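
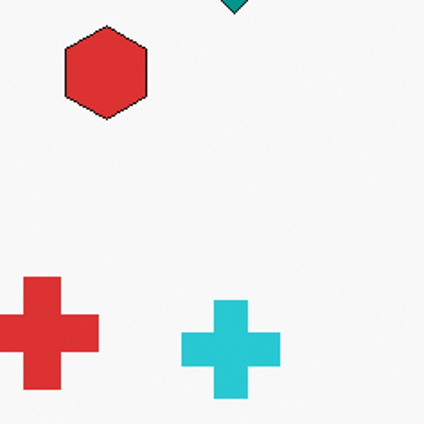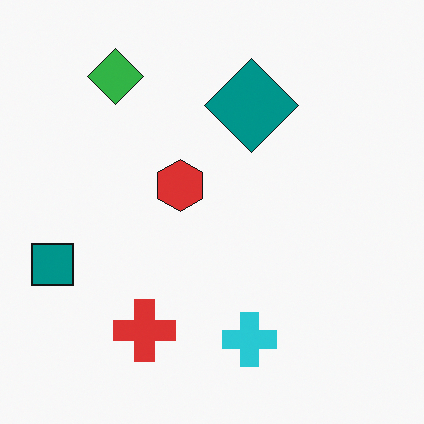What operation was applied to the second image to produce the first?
The transformation is: cropped tightly and scaled back up.

The visible shapes are larger and the field of view is narrower; shapes near the original edges may be partly or wholly outside the frame — a crop-and-rescale.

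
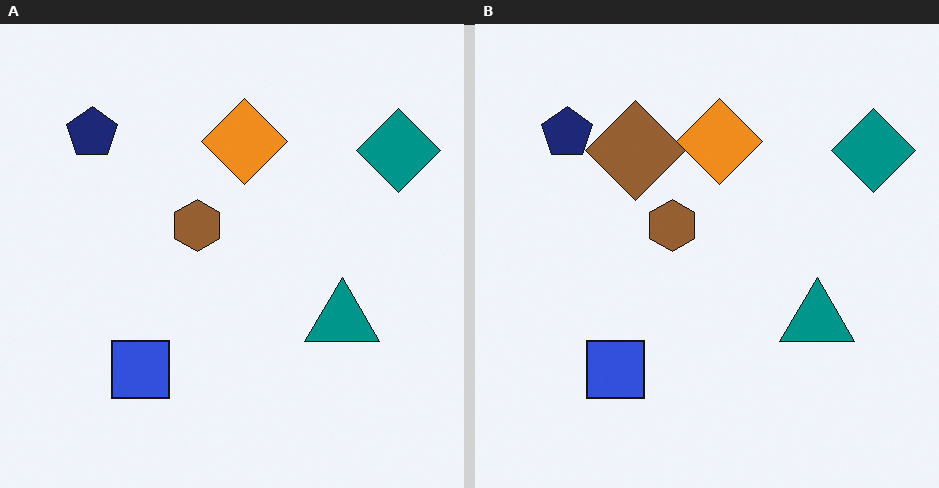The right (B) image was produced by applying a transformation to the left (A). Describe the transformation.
Overlaid with an additional brown diamond.

A brown diamond appears in the right (B) image that is absent from the left (A).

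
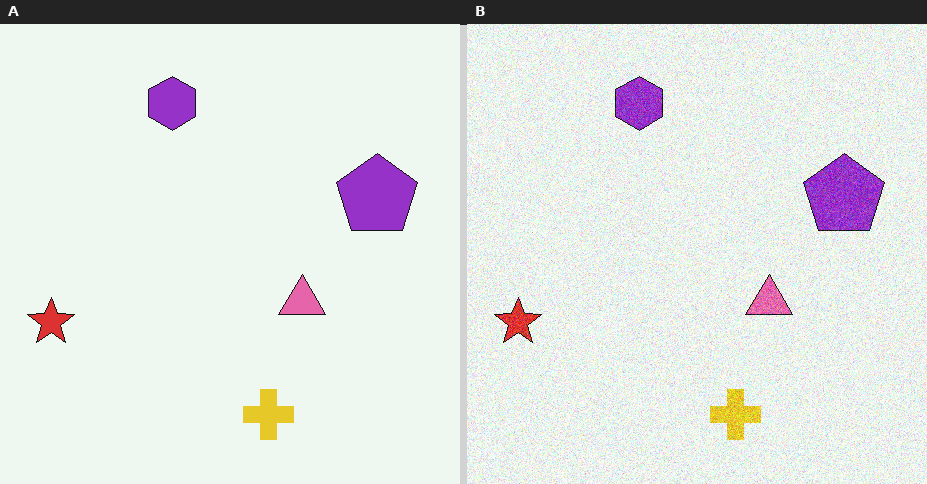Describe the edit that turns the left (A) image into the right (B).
Degraded with visible gaussian noise.

Random speckle covers the whole image, including the flat background.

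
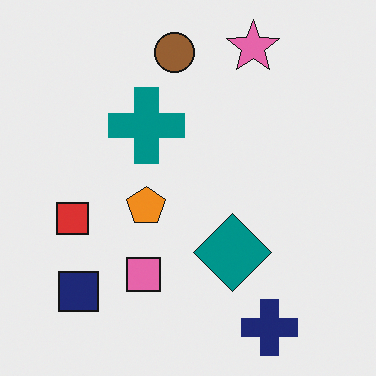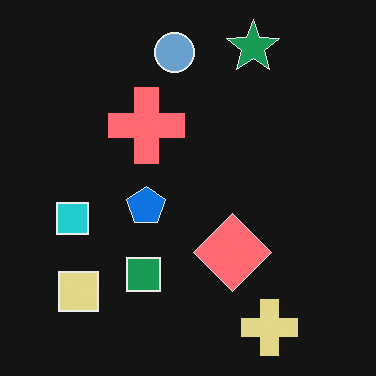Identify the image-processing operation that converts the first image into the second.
The second image is the first color-inverted (negative).

The light background has become dark and every shape's color is its complement — a photographic negative.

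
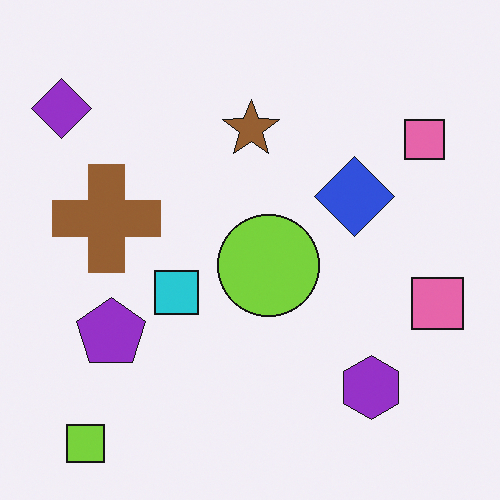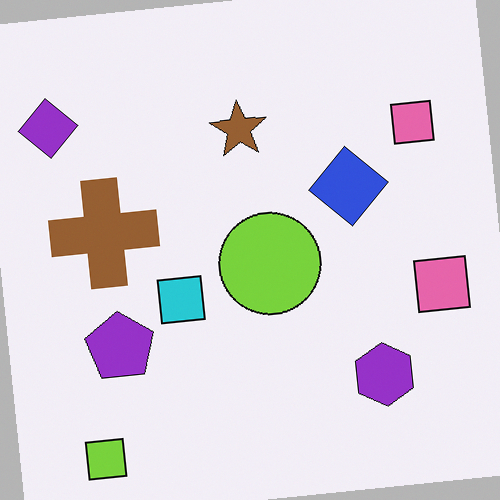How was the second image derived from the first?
The image was rotated counter-clockwise by a slight angle.

Every shape is tilted by the same angle and the image corners show triangular fill wedges — a whole-image rotation by a non-right angle.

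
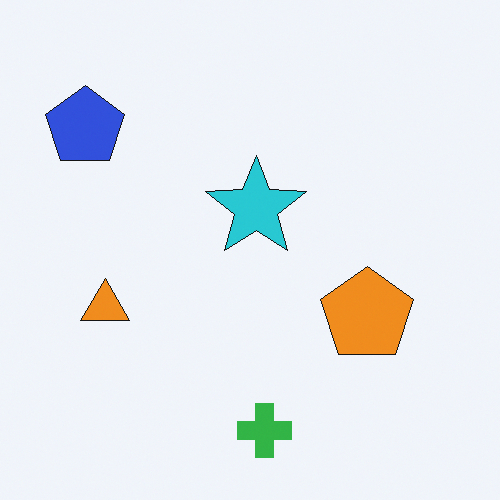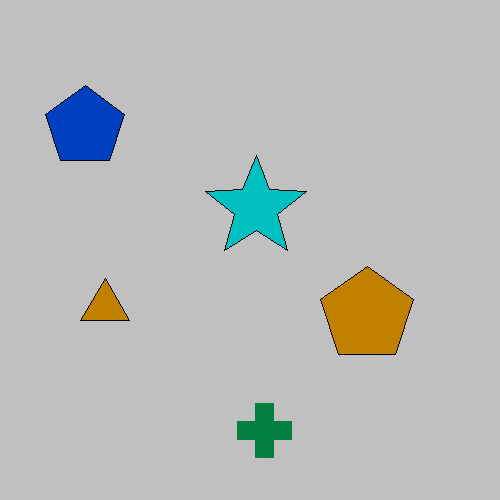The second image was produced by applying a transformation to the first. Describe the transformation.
The image was heavily posterized to just a handful of flat colors.

Each flat color has snapped to a coarser quantized level — most visibly, the near-white background has dropped to a flat grey.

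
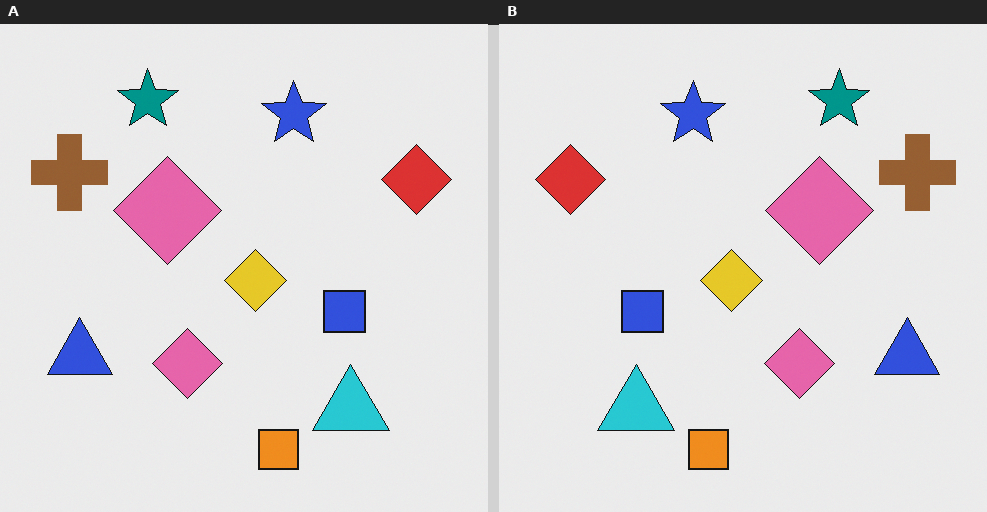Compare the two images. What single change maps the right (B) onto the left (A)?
It was flipped horizontally (left ↔ right).

The brown cross is in the top-right of the right (B) image and the top-left of the left (A) — shapes on opposite sides of the vertical midline have swapped in a mirror flip.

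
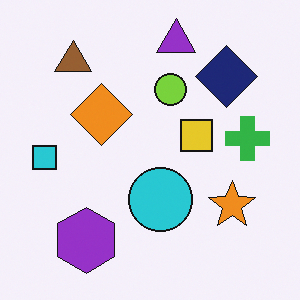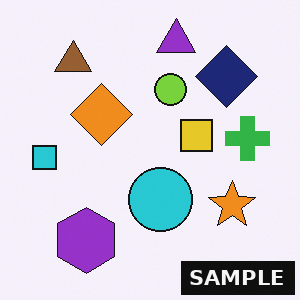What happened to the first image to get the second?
This is the original image watermarked with the text "SAMPLE" in the lower-right corner.

A dark label reading "SAMPLE" appears in the lower-right corner.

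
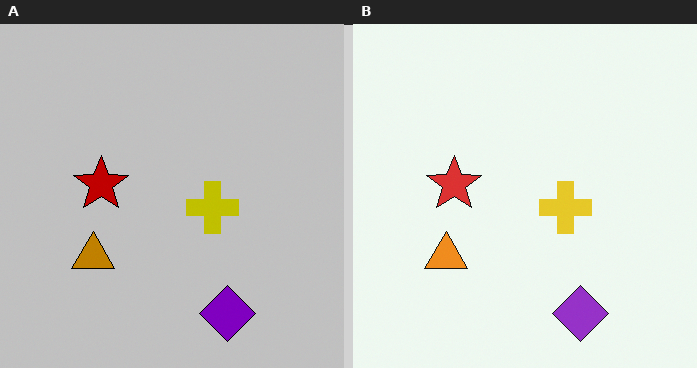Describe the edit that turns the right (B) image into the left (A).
The image was heavily posterized to just a handful of flat colors.

Each flat color has snapped to a coarser quantized level — most visibly, the near-white background has dropped to a flat grey.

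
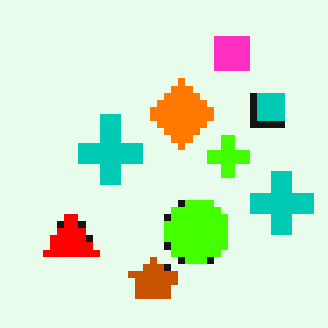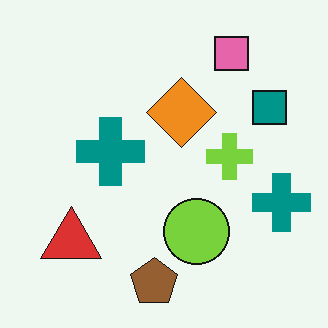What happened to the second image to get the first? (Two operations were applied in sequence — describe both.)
The first image is the second made much more vivid (saturation change), then moderately pixelated.

All colors are more vivid — a global saturation change. Shapes are reduced to large square blocks; fine edges and outlines are lost — a downscale-then-upscale (mosaic) effect.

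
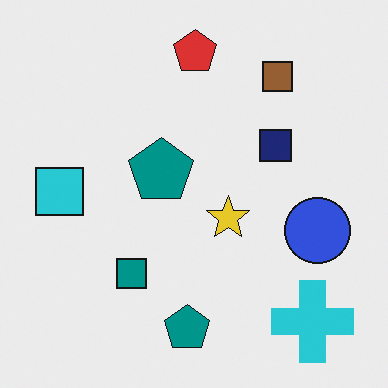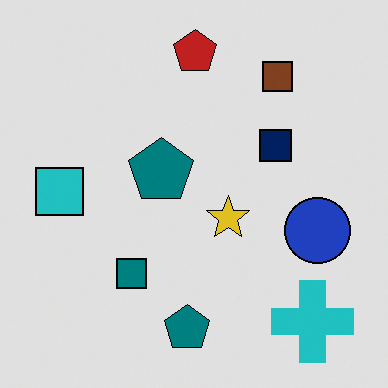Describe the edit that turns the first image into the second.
It was moderately posterized.

Each flat color has snapped to a coarser quantized level — most visibly, the near-white background has dropped to a flat grey.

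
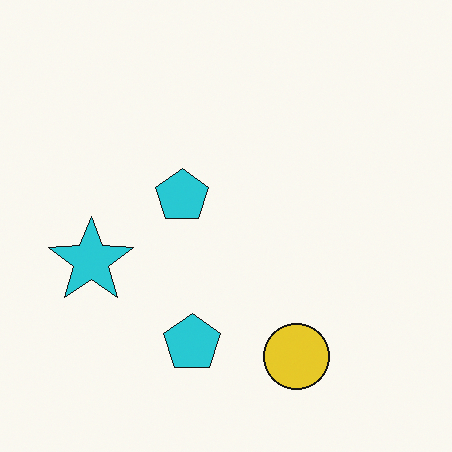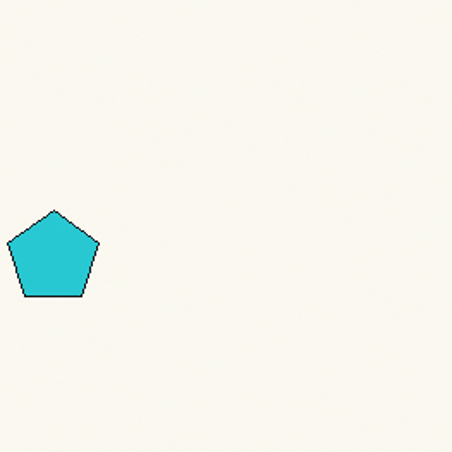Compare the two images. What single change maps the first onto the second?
The transformation is: cropped to a noticeably smaller region and rescaled.

The visible shapes are larger and the field of view is narrower; shapes near the original edges may be partly or wholly outside the frame — a crop-and-rescale.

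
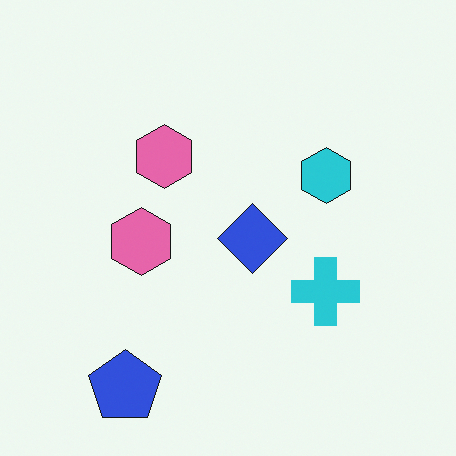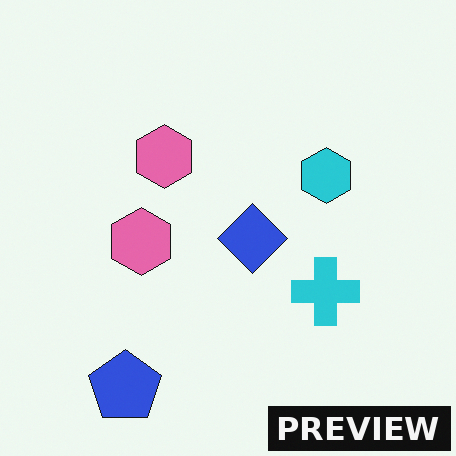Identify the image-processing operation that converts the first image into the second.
It was watermarked with the text "PREVIEW" in the lower-right corner.

A dark label reading "PREVIEW" appears in the lower-right corner.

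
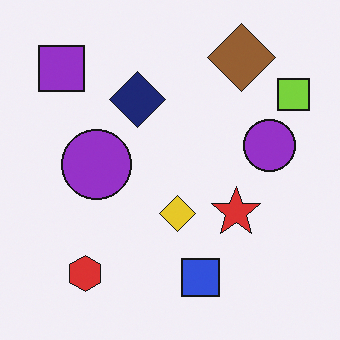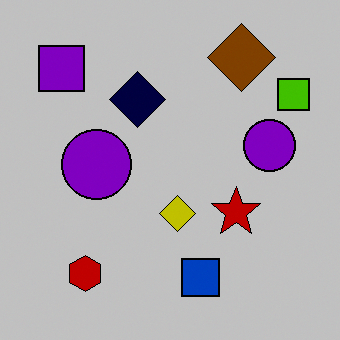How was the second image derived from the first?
The image was aggressively posterized.

Each flat color has snapped to a coarser quantized level — most visibly, the near-white background has dropped to a flat grey.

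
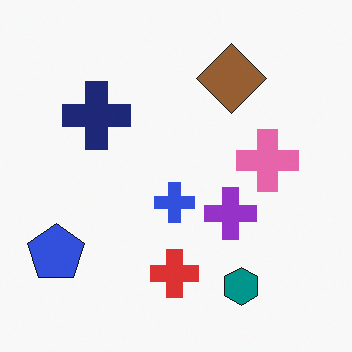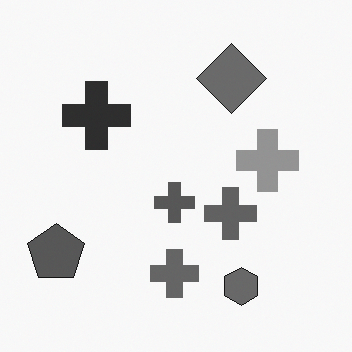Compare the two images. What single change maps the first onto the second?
The transformation is: converted to grayscale.

All color is removed — every shape is now a shade of grey.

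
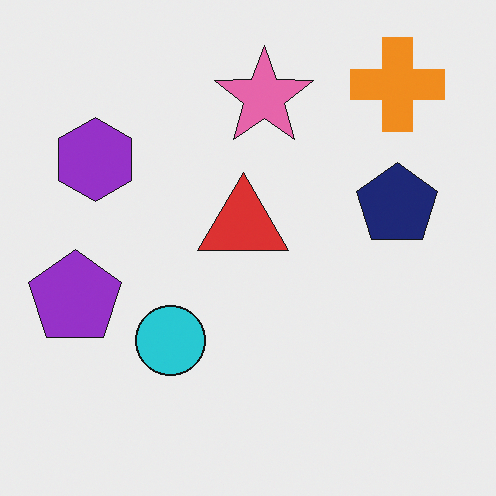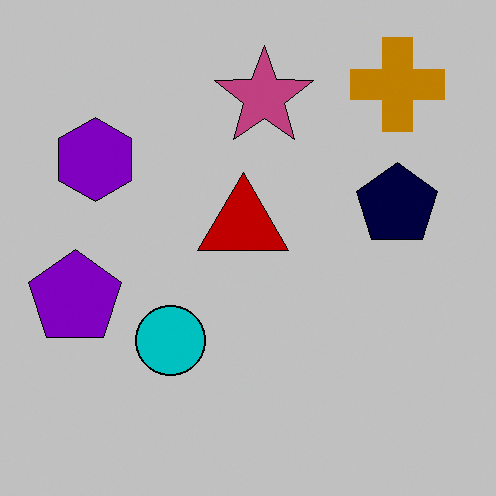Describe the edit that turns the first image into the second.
This is the original image aggressively posterized.

Each flat color has snapped to a coarser quantized level — most visibly, the near-white background has dropped to a flat grey.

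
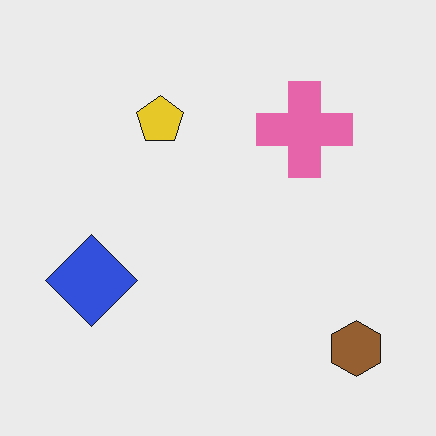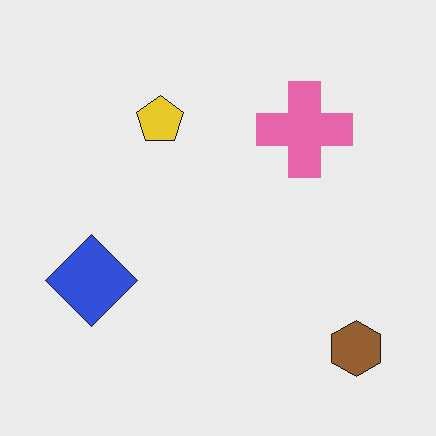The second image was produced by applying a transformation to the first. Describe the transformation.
It was given moderate JPEG compression.

Blocky 8×8 compression artifacts appear around shape edges and the flat background shows ringing — characteristic JPEG degradation.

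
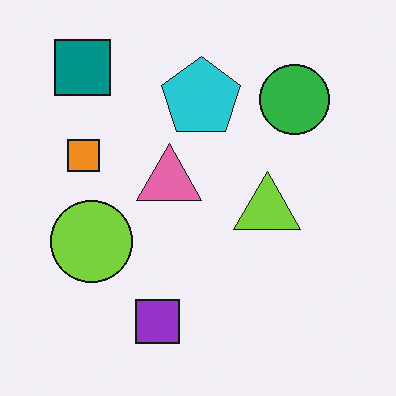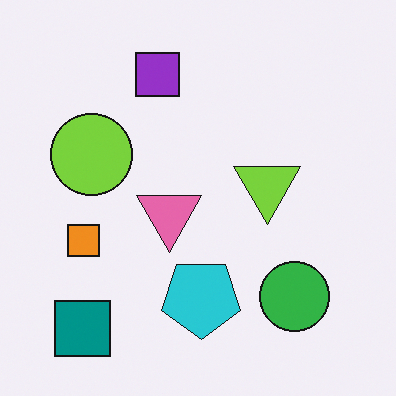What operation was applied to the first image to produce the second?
The transformation is: flipped vertically (top ↔ bottom).

The teal square is in the top-left of the first image and the bottom-left of the second — shapes on opposite sides of the horizontal midline have swapped in a mirror flip.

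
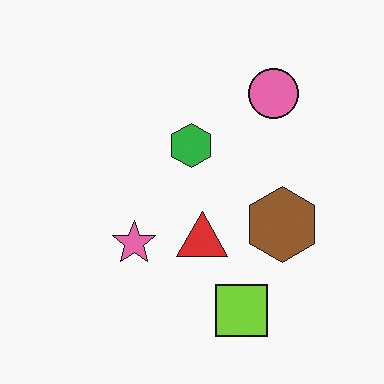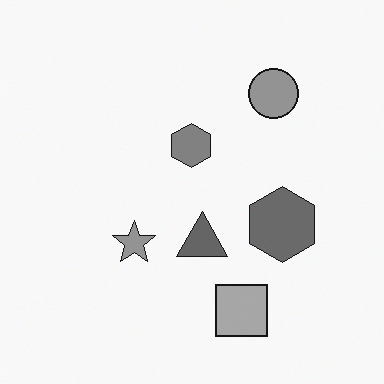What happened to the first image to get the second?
Converted to grayscale.

All color is removed — every shape is now a shade of grey.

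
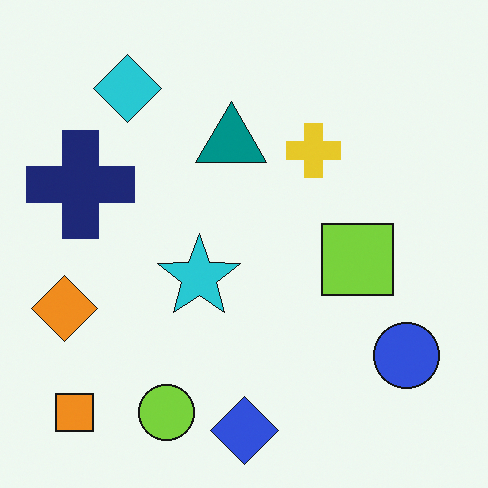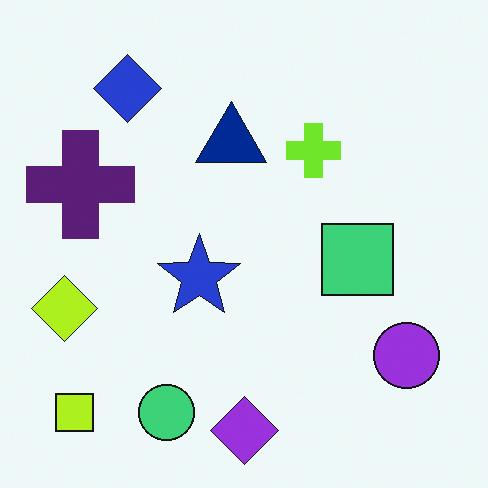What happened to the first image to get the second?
The second image is the first hue-shifted slightly.

Every shape's color has rotated by the same amount around the hue wheel — a uniform hue shift.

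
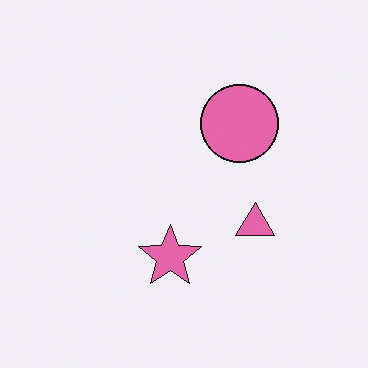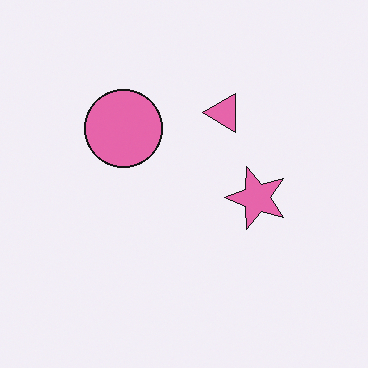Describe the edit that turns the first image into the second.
This is the original image rotated 90° counter-clockwise.

The pink circle sits in the center of the first image and the center of the second — consistent with a whole-image 90° counter-clockwise rotation.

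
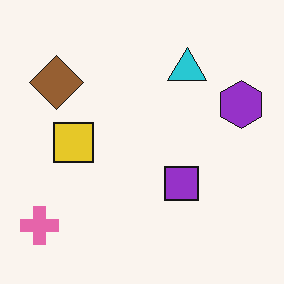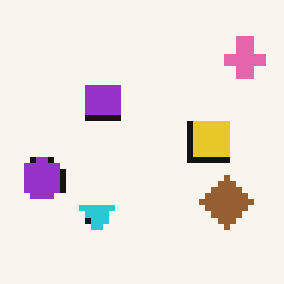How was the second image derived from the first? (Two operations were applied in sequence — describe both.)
It was rotated 180°, then pixelated into visible square blocks.

The pink cross sits in the bottom-left of the first image and the top-right of the second — consistent with a whole-image 180° rotation. Shapes are reduced to large square blocks; fine edges and outlines are lost — a downscale-then-upscale (mosaic) effect.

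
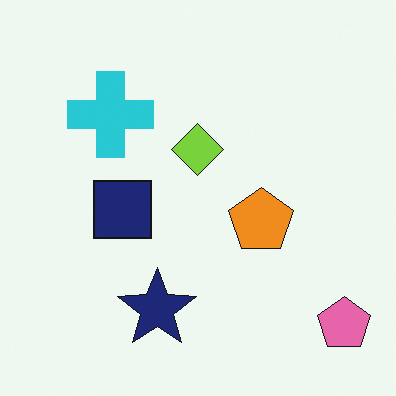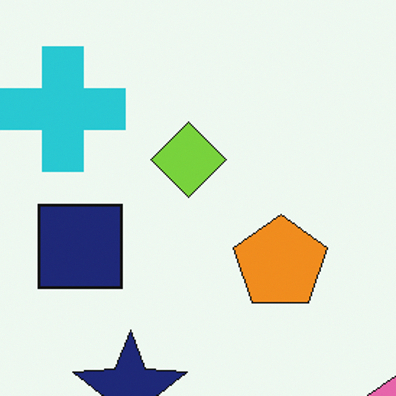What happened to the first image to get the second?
The image was cropped slightly and scaled back up.

The visible shapes are larger and the field of view is narrower; shapes near the original edges may be partly or wholly outside the frame — a crop-and-rescale.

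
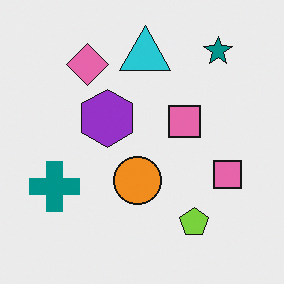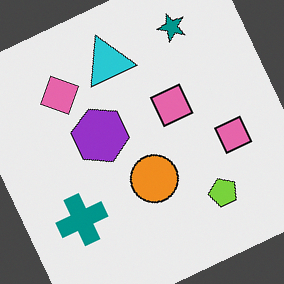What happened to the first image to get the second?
This is the original image rotated counter-clockwise by a moderate amount.

Every shape is tilted by the same angle and the image corners show triangular fill wedges — a whole-image rotation by a non-right angle.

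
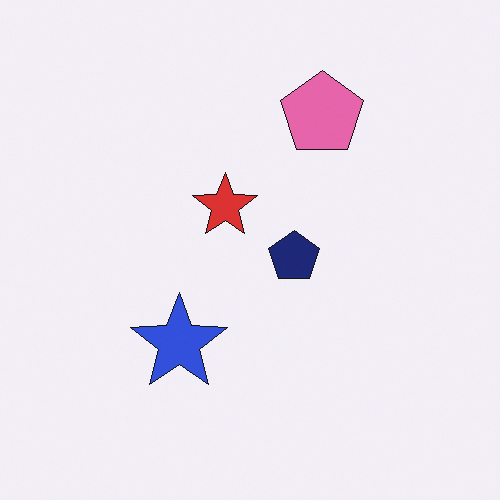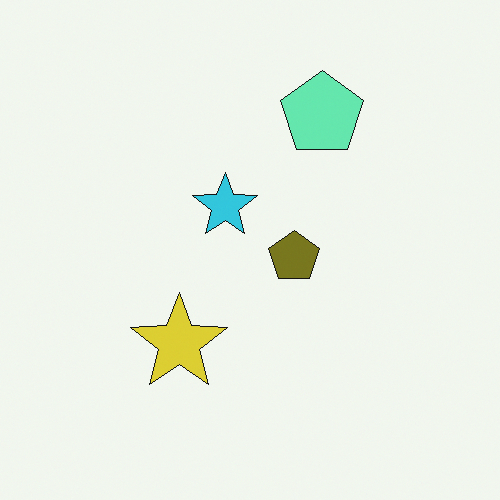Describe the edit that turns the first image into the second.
Hue-shifted through roughly half the color wheel.

Every shape's color has rotated by the same amount around the hue wheel — a uniform hue shift.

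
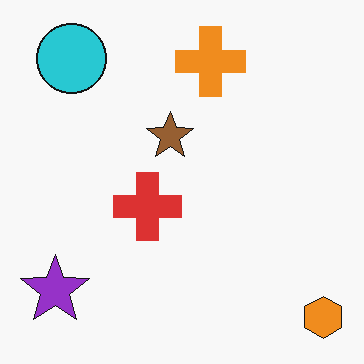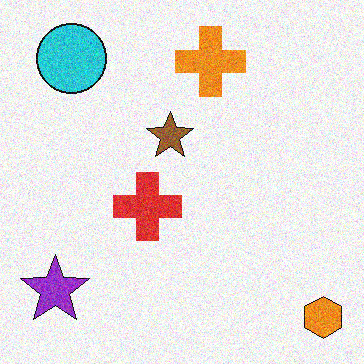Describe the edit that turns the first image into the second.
The transformation is: degraded with visible gaussian noise.

Random speckle covers the whole image, including the flat background.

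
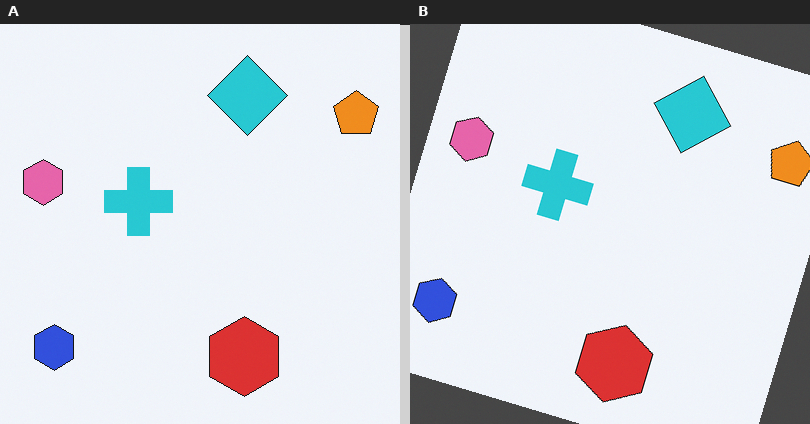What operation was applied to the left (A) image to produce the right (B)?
Rotated clockwise by a moderate amount.

Every shape is tilted by the same angle and the image corners show triangular fill wedges — a whole-image rotation by a non-right angle.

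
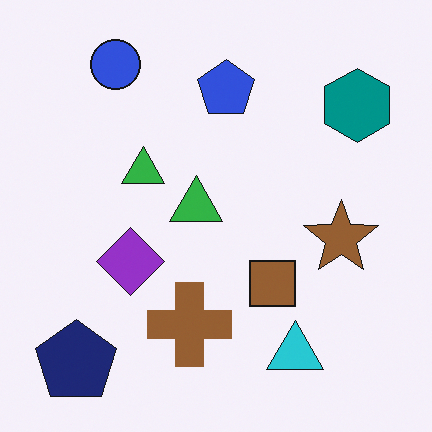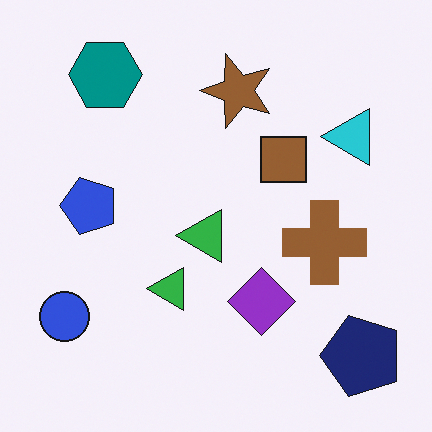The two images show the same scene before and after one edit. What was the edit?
Rotated 90° counter-clockwise.

The navy pentagon sits in the bottom-left of the first image and the bottom-right of the second — consistent with a whole-image 90° counter-clockwise rotation.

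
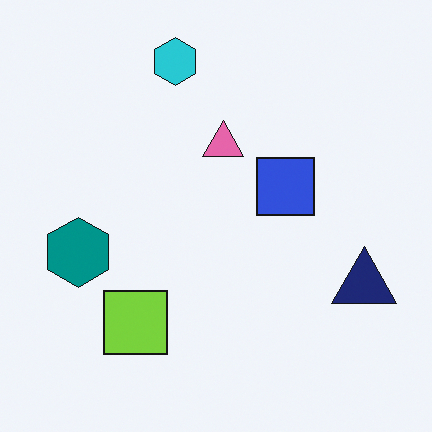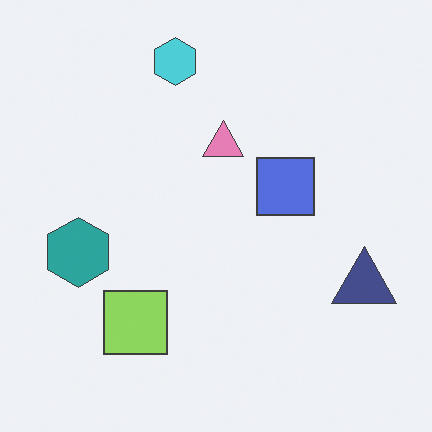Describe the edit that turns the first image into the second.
Given slightly reduced contrast.

Tones are pushed toward mid-grey across the whole image — a global contrast change.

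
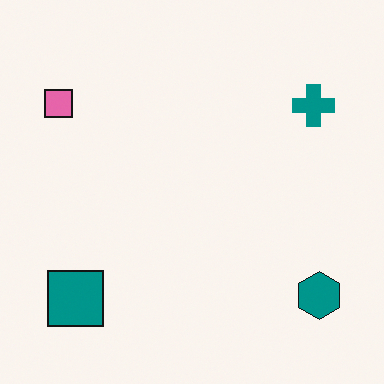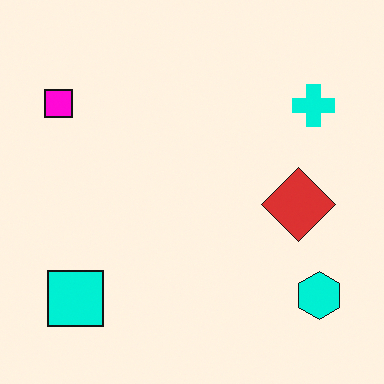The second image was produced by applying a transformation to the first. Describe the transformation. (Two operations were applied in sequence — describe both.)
Made much more vivid (saturation change), then overlaid with an additional red diamond.

All colors are more vivid — a global saturation change. A red diamond appears in the second image that is absent from the first.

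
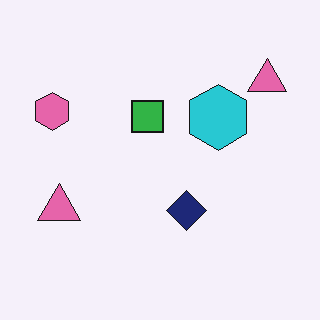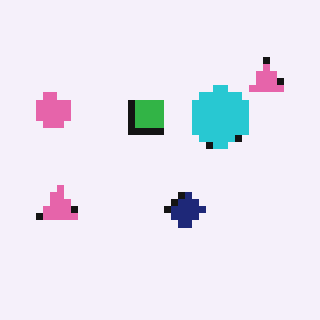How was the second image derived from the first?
Pixelated into visible square blocks.

Shapes are reduced to large square blocks; fine edges and outlines are lost — a downscale-then-upscale (mosaic) effect.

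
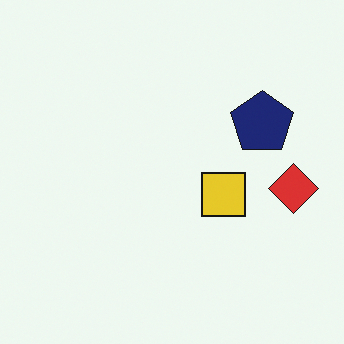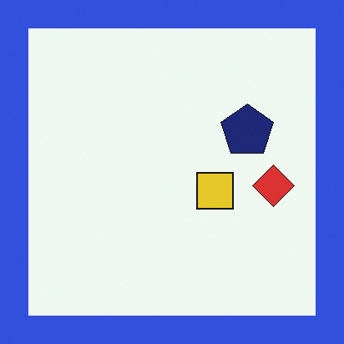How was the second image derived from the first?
The image was framed with a blue border.

A solid blue frame runs around the edge of the second image, with the content slightly shrunk inside it.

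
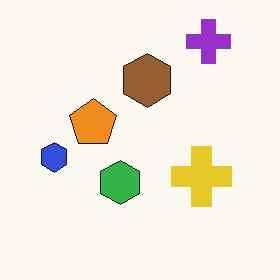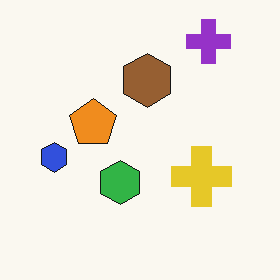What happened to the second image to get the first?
JPEG-compressed with visible artifacts.

Blocky 8×8 compression artifacts appear around shape edges and the flat background shows ringing — characteristic JPEG degradation.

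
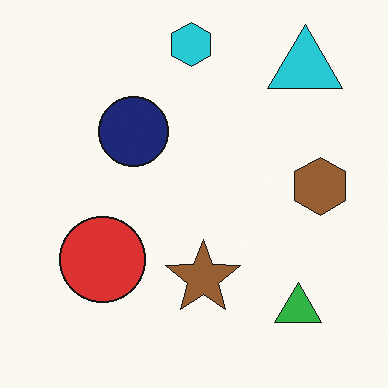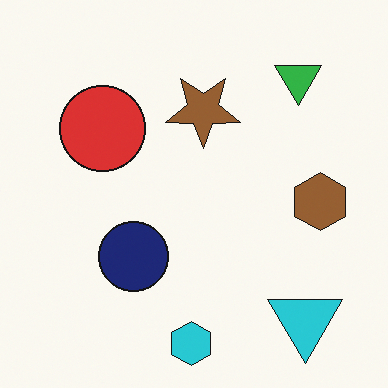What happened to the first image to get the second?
The second image is the first flipped vertically (top ↔ bottom).

The cyan hexagon is in the top of the first image and the bottom of the second — shapes on opposite sides of the horizontal midline have swapped in a mirror flip.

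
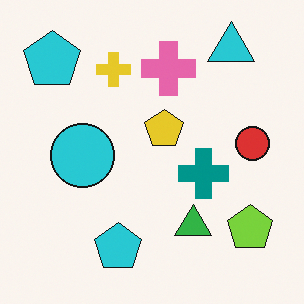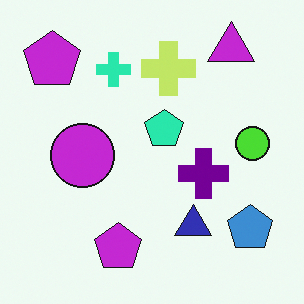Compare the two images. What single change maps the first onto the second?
This is the original image hue-shifted noticeably.

Every shape's color has rotated by the same amount around the hue wheel — a uniform hue shift.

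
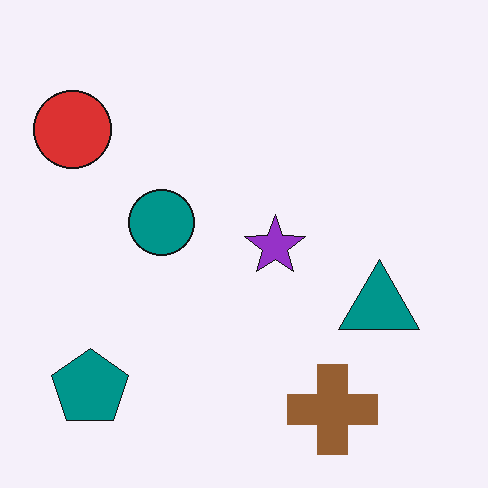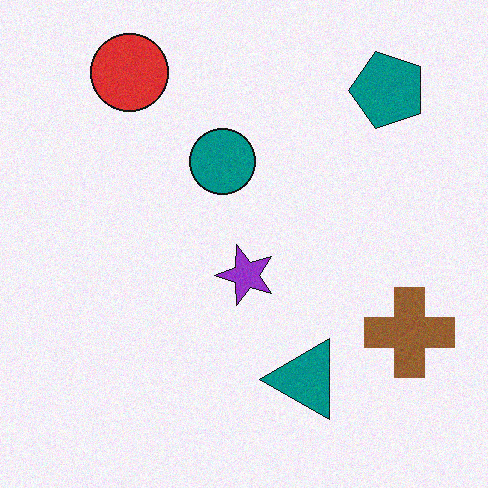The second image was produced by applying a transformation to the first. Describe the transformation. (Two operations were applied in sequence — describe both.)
Degraded with light additive noise, then transposed (reflected across the top-left ↔ bottom-right diagonal).

Random speckle covers the whole image, including the flat background. Shapes have swapped their row and column positions — what was in the top-right is now in the bottom-left — a diagonal reflection.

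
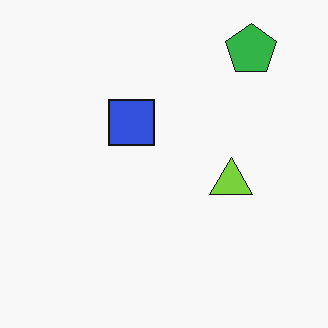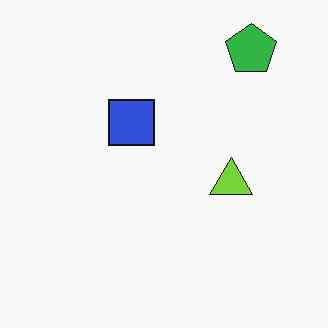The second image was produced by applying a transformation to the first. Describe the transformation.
It was given moderate JPEG compression.

Blocky 8×8 compression artifacts appear around shape edges and the flat background shows ringing — characteristic JPEG degradation.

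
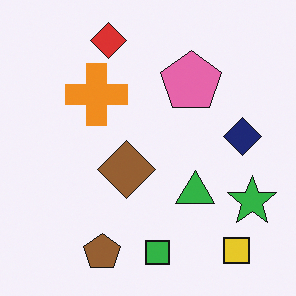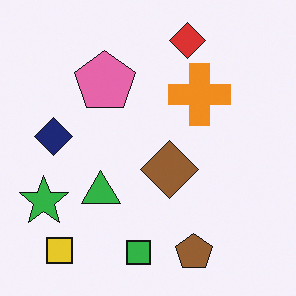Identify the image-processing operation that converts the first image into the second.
It was flipped horizontally (left ↔ right).

The green star is in the bottom-right of the first image and the bottom-left of the second — shapes on opposite sides of the vertical midline have swapped in a mirror flip.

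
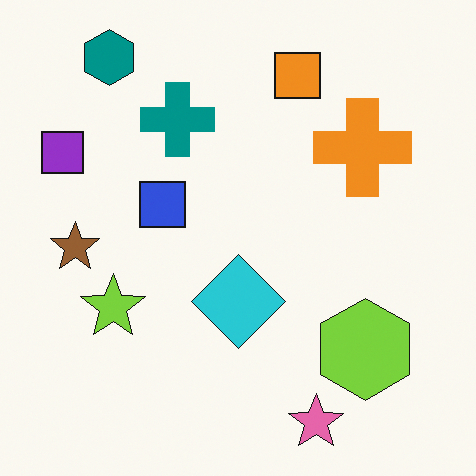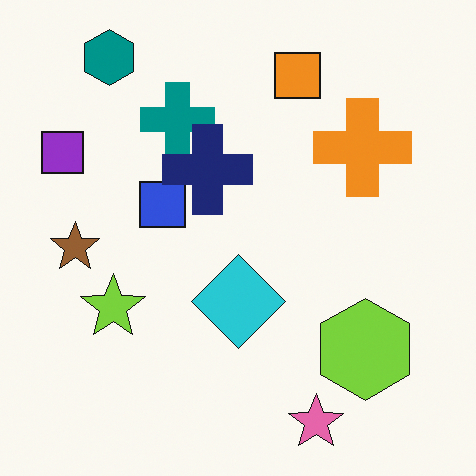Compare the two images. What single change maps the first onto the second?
It was overlaid with an additional navy cross.

A navy cross appears in the second image that is absent from the first.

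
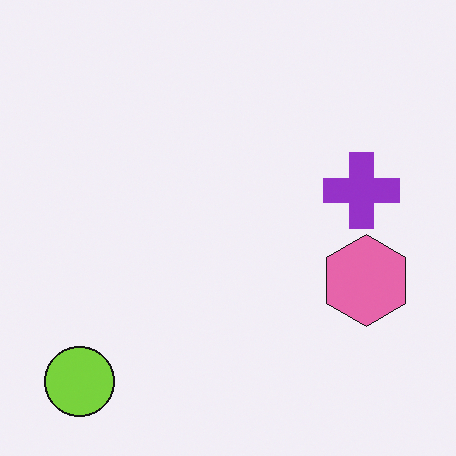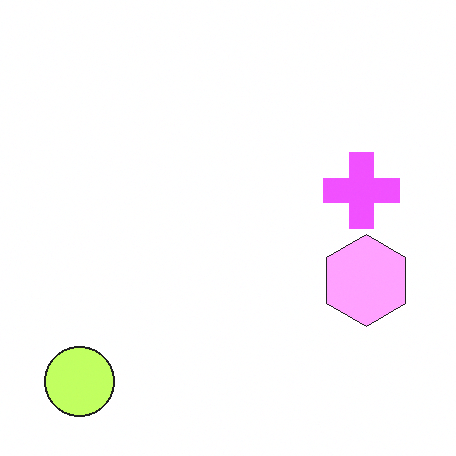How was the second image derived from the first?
This is the original image noticeably brightened.

Every pixel — background and shapes alike — is uniformly brightened.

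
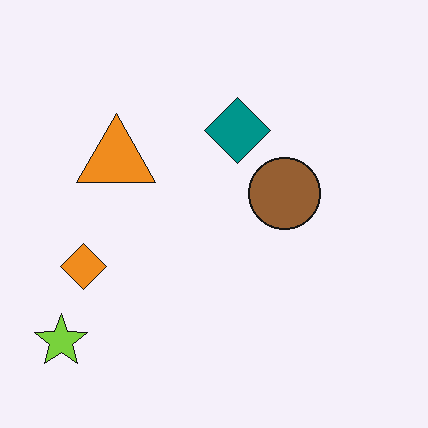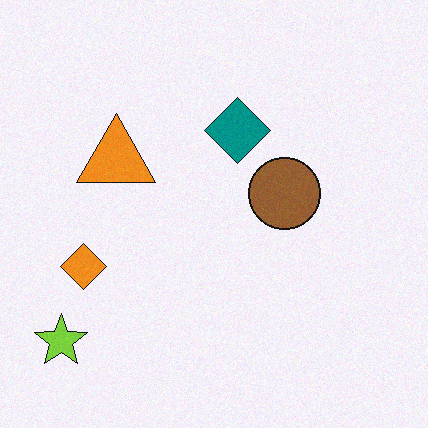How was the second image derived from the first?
The second image is the first degraded with light additive noise.

Random speckle covers the whole image, including the flat background.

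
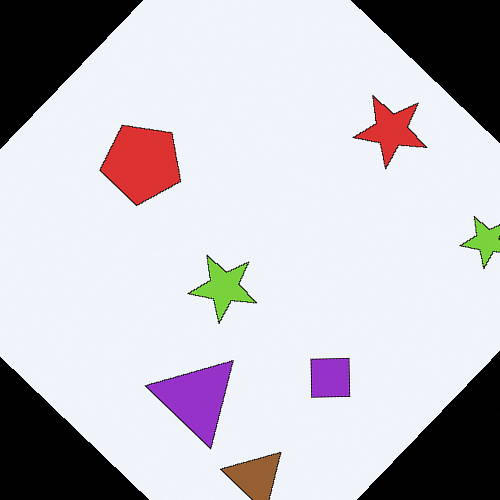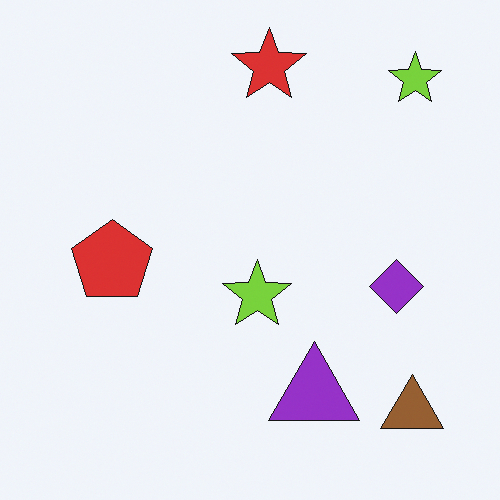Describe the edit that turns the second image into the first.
The transformation is: rotated clockwise by a large amount — several tens of degrees.

Every shape is tilted by the same angle and the image corners show triangular fill wedges — a whole-image rotation by a non-right angle.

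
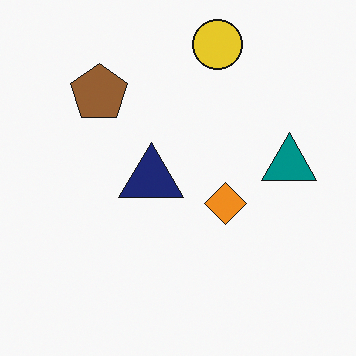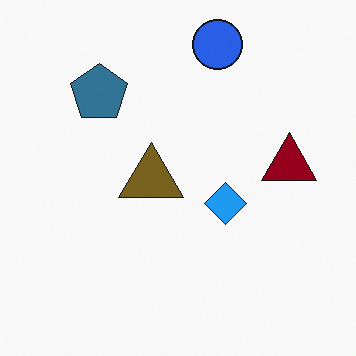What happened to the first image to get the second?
Hue-shifted through roughly half the color wheel.

Every shape's color has rotated by the same amount around the hue wheel — a uniform hue shift.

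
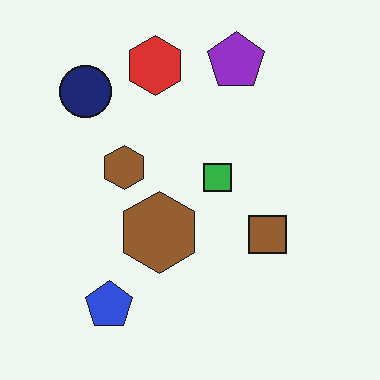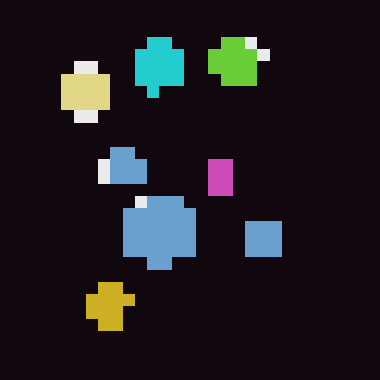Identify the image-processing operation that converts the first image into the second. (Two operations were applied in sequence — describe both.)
The transformation is: coarsely pixelated, then color-inverted (negative).

Shapes are reduced to large square blocks; fine edges and outlines are lost — a downscale-then-upscale (mosaic) effect. The light background has become dark and every shape's color is its complement — a photographic negative.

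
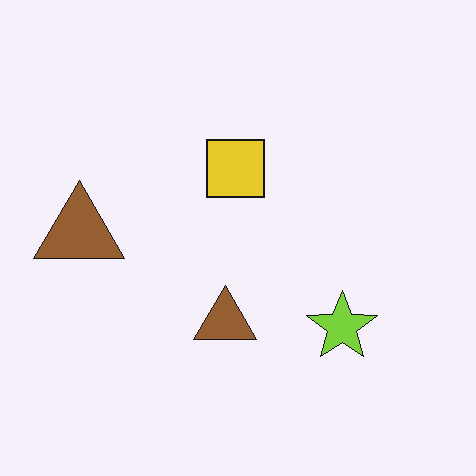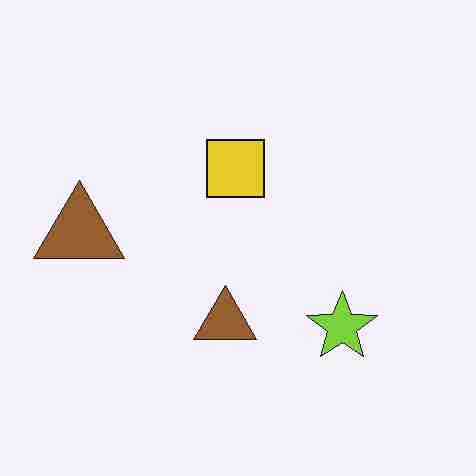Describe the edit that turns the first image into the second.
Heavily JPEG-compressed with obvious blocking artifacts.

Blocky 8×8 compression artifacts appear around shape edges and the flat background shows ringing — characteristic JPEG degradation.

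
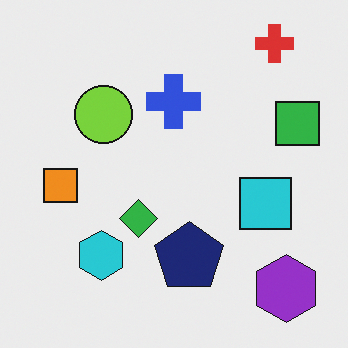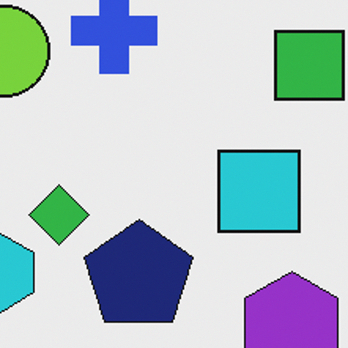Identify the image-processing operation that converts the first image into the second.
Cropped slightly and scaled back up.

The visible shapes are larger and the field of view is narrower; shapes near the original edges may be partly or wholly outside the frame — a crop-and-rescale.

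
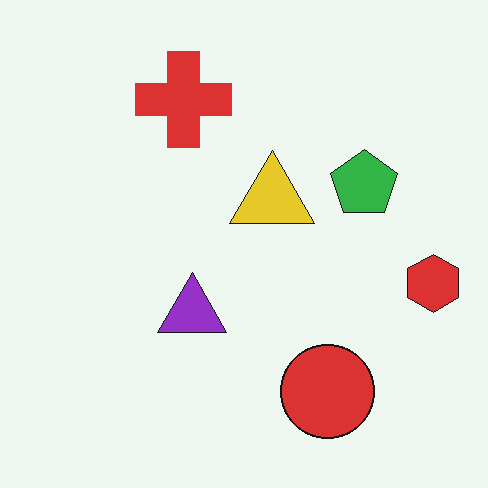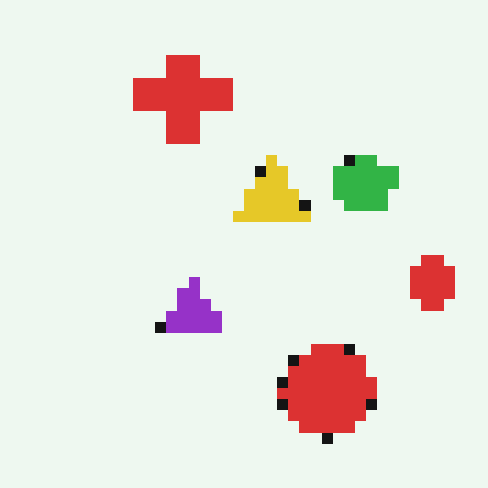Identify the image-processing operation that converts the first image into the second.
The image was coarsely pixelated.

Shapes are reduced to large square blocks; fine edges and outlines are lost — a downscale-then-upscale (mosaic) effect.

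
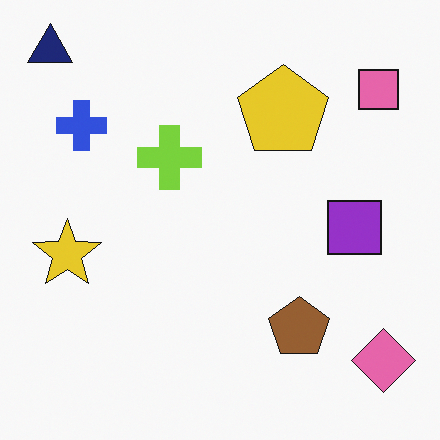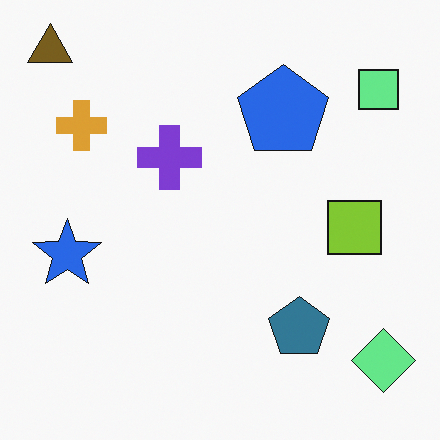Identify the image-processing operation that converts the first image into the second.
The second image is the first hue-shifted by a large amount.

Every shape's color has rotated by the same amount around the hue wheel — a uniform hue shift.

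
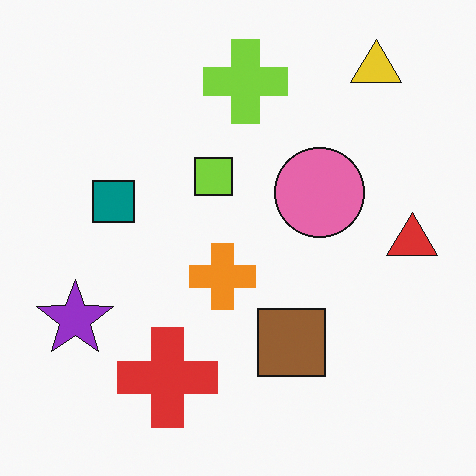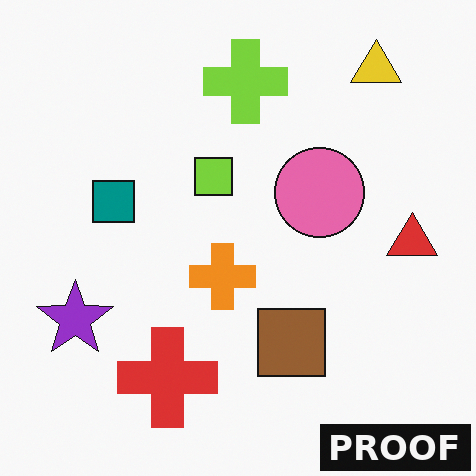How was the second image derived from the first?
The transformation is: watermarked with the text "PROOF" in the lower-right corner.

A dark label reading "PROOF" appears in the lower-right corner.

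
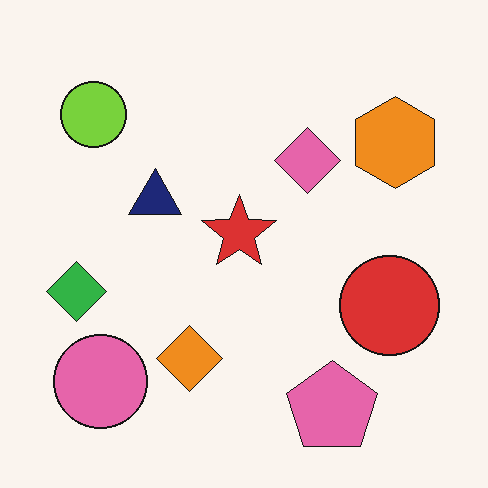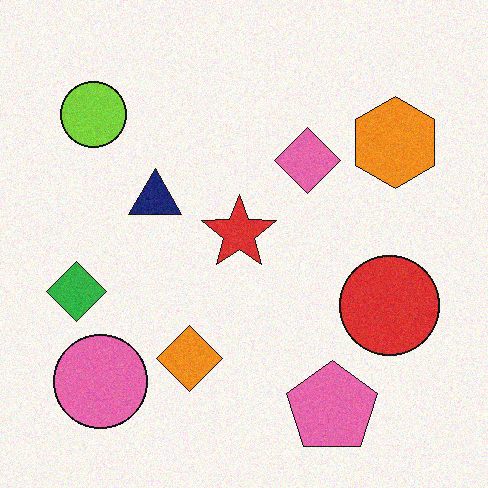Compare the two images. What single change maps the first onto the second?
The image was degraded with a light layer of grain.

Random speckle covers the whole image, including the flat background.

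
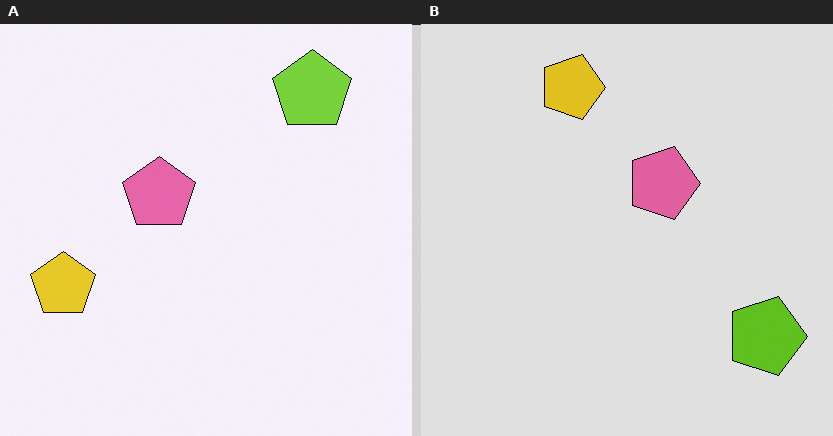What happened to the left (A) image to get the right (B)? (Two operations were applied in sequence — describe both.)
It was rotated 90° clockwise, then posterized to a reduced palette.

The lime pentagon sits in the top-right of the left (A) image and the bottom-right of the right (B) — consistent with a whole-image 90° clockwise rotation. Each flat color has snapped to a coarser quantized level — most visibly, the near-white background has dropped to a flat grey.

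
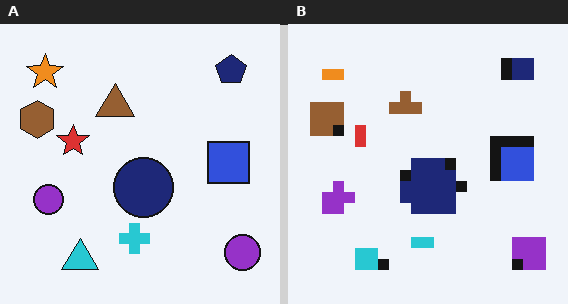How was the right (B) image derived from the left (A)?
The transformation is: heavily pixelated into large blocks.

Shapes are reduced to large square blocks; fine edges and outlines are lost — a downscale-then-upscale (mosaic) effect.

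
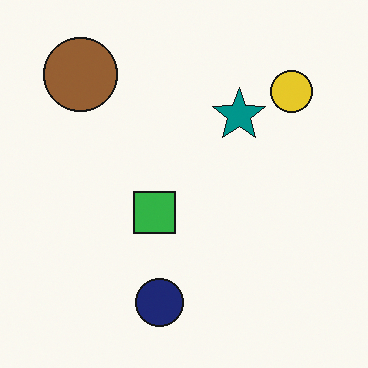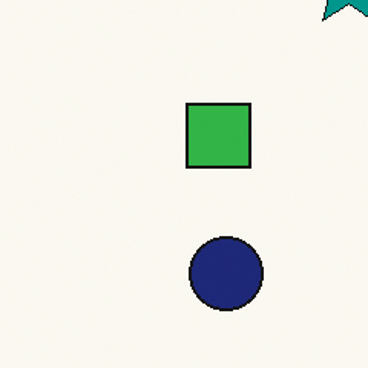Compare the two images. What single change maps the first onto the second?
The second image is the first cropped to a modestly smaller region and rescaled.

The visible shapes are larger and the field of view is narrower; shapes near the original edges may be partly or wholly outside the frame — a crop-and-rescale.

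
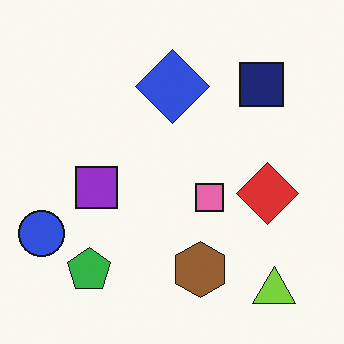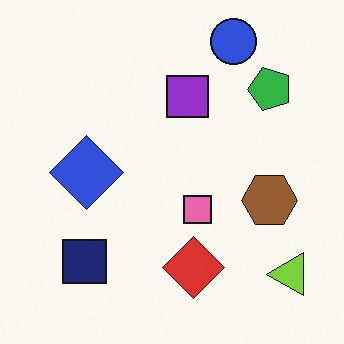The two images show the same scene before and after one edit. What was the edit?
This is the original image transposed (reflected across the top-left ↔ bottom-right diagonal).

Shapes have swapped their row and column positions — what was in the top-right is now in the bottom-left — a diagonal reflection.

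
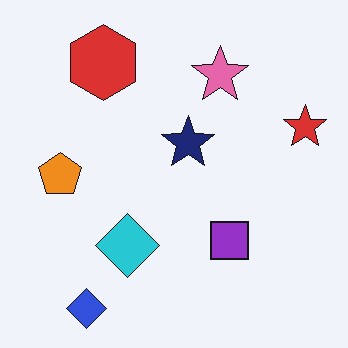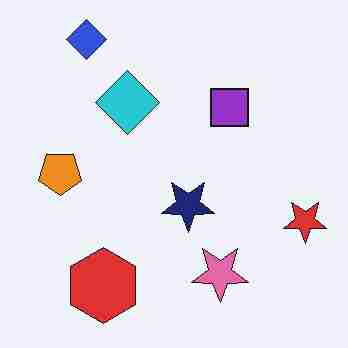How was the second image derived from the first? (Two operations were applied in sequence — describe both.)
Flipped vertically (top ↔ bottom), then heavily JPEG-compressed with obvious blocking artifacts.

The blue diamond is in the bottom-left of the first image and the top-left of the second — shapes on opposite sides of the horizontal midline have swapped in a mirror flip. Blocky 8×8 compression artifacts appear around shape edges and the flat background shows ringing — characteristic JPEG degradation.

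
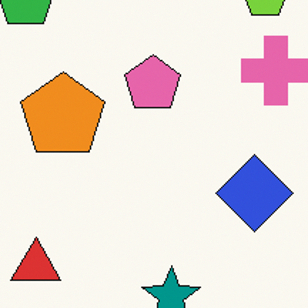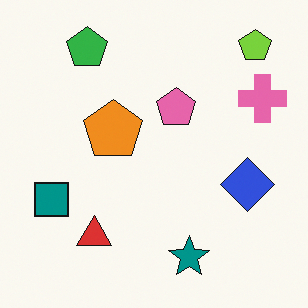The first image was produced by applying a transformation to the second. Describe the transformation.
The image was cropped to a modestly smaller region and rescaled.

The visible shapes are larger and the field of view is narrower; shapes near the original edges may be partly or wholly outside the frame — a crop-and-rescale.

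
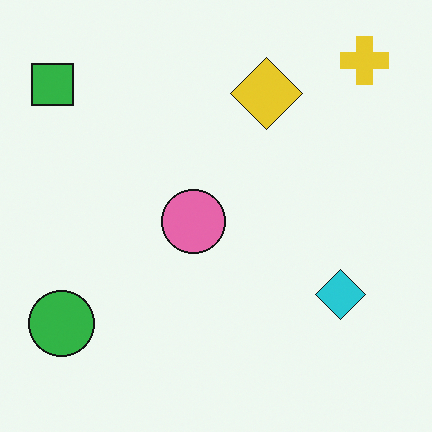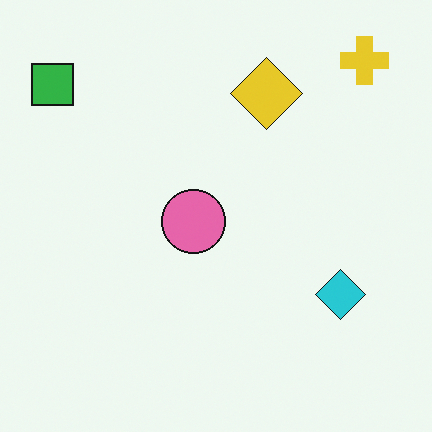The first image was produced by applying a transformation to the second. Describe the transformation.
The image was overlaid with an additional green circle.

A green circle appears in the first image that is absent from the second.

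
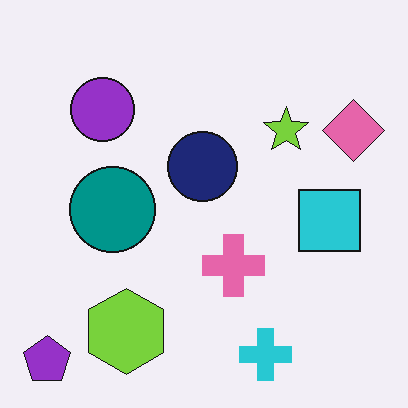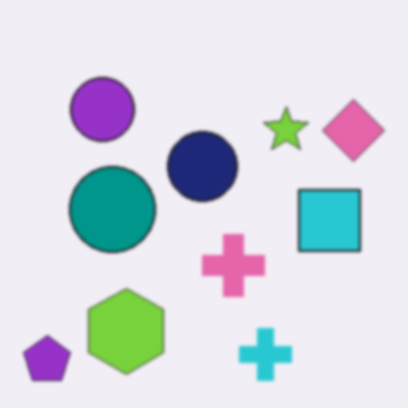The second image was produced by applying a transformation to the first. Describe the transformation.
This is the original image slightly softened.

Shape edges and outlines are uniformly softened across the whole image.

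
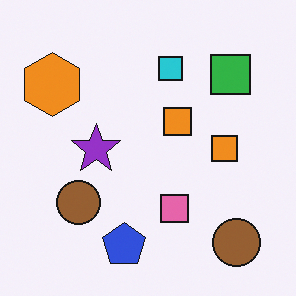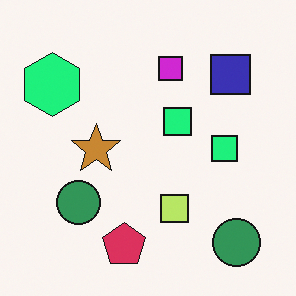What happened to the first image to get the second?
The transformation is: hue-shifted noticeably.

Every shape's color has rotated by the same amount around the hue wheel — a uniform hue shift.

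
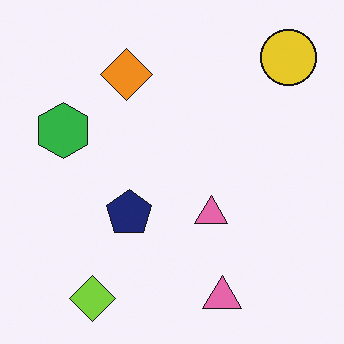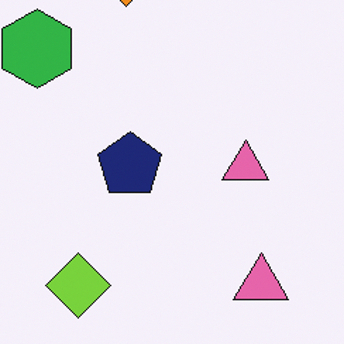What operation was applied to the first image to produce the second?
The second image is the first cropped to a modestly smaller region and rescaled.

The visible shapes are larger and the field of view is narrower; shapes near the original edges may be partly or wholly outside the frame — a crop-and-rescale.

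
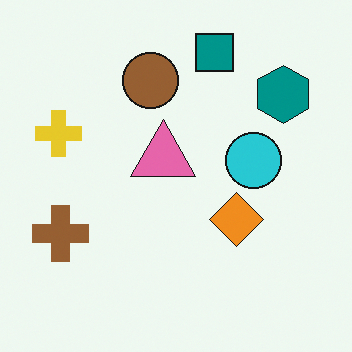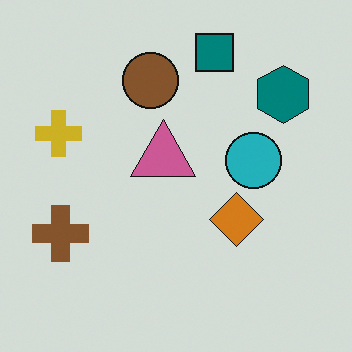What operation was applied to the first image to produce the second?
It was slightly darkened.

Every pixel — background and shapes alike — is uniformly darkened.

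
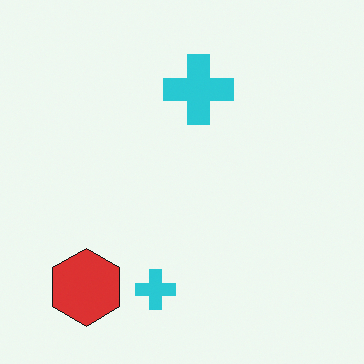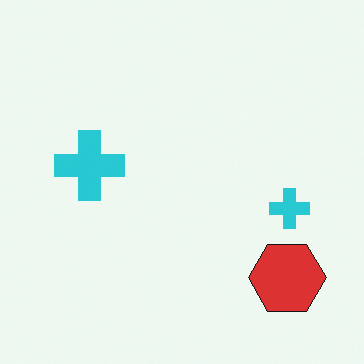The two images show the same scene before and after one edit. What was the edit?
It was rotated 90° counter-clockwise.

The red hexagon sits in the bottom-left of the first image and the bottom-right of the second — consistent with a whole-image 90° counter-clockwise rotation.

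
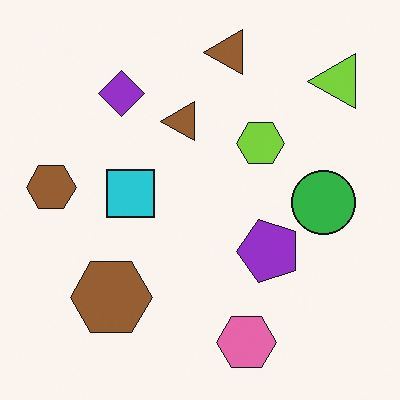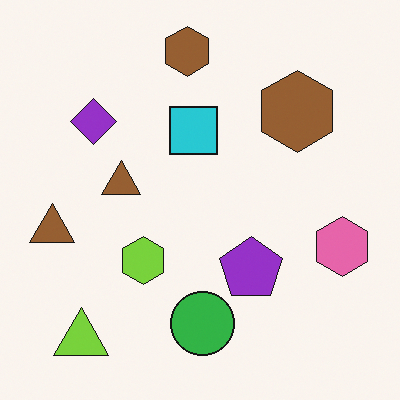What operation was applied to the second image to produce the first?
The transformation is: transposed (reflected across the top-left ↔ bottom-right diagonal).

Shapes have swapped their row and column positions — what was in the top-right is now in the bottom-left — a diagonal reflection.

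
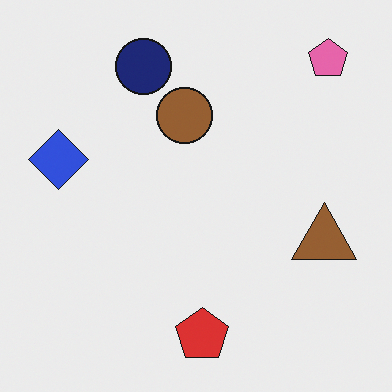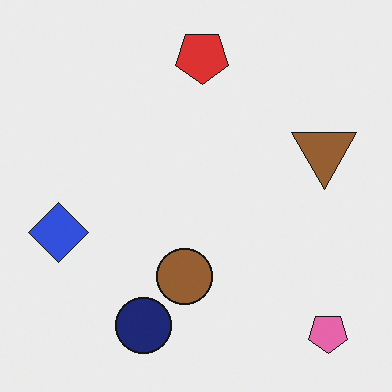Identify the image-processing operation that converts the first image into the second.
Flipped vertically (top ↔ bottom).

The red pentagon is in the bottom of the first image and the top of the second — shapes on opposite sides of the horizontal midline have swapped in a mirror flip.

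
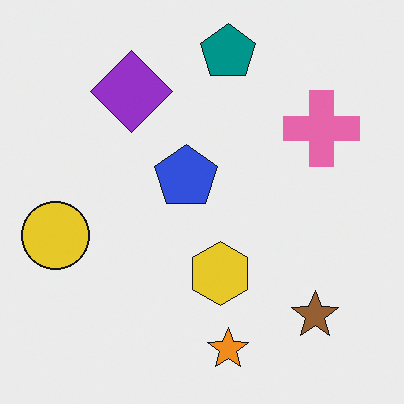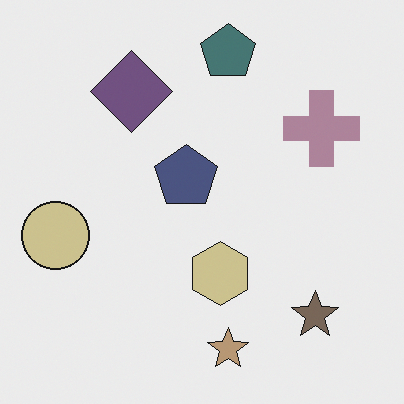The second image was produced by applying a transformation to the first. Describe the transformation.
It was made much more muted (saturation change).

All colors are more muted and greyish — a global saturation change.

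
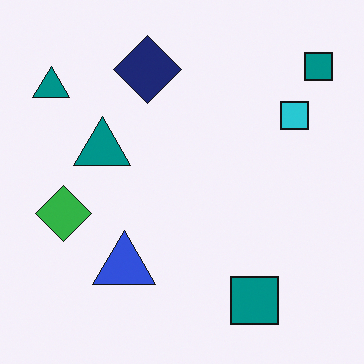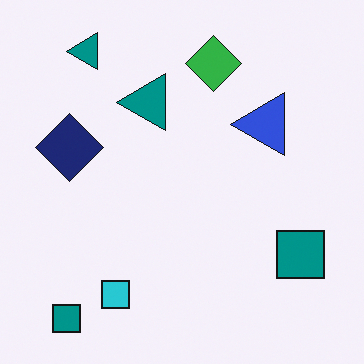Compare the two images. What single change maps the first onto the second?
The second image is the first transposed (reflected across the top-left ↔ bottom-right diagonal).

Shapes have swapped their row and column positions — what was in the top-right is now in the bottom-left — a diagonal reflection.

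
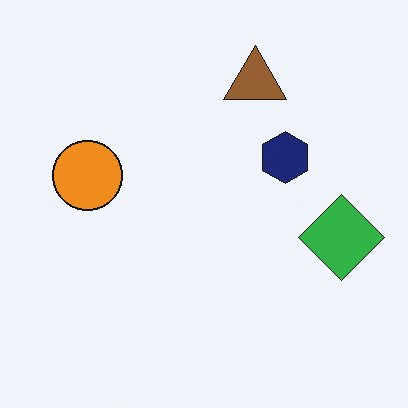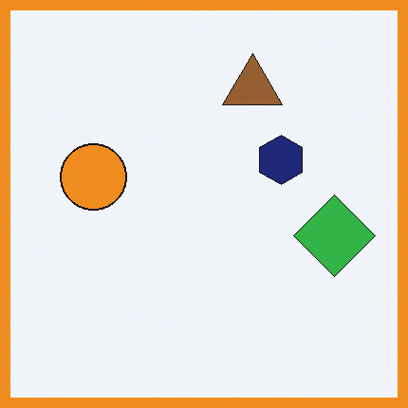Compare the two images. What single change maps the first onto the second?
The image was framed with a orange border.

A solid orange frame runs around the edge of the second image, with the content slightly shrunk inside it.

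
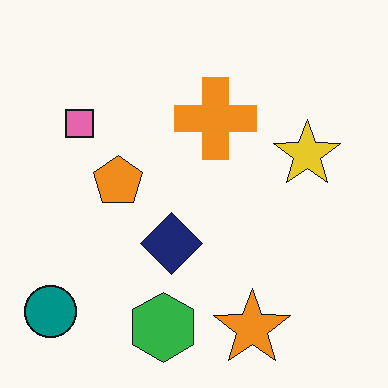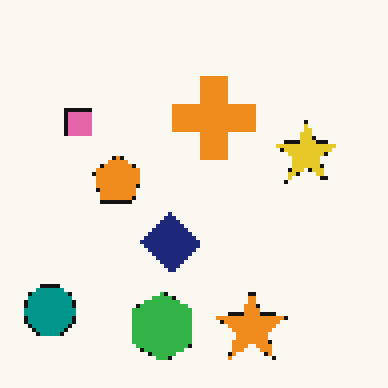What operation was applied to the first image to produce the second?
The second image is the first lightly pixelated (a mild mosaic effect).

Shapes are reduced to large square blocks; fine edges and outlines are lost — a downscale-then-upscale (mosaic) effect.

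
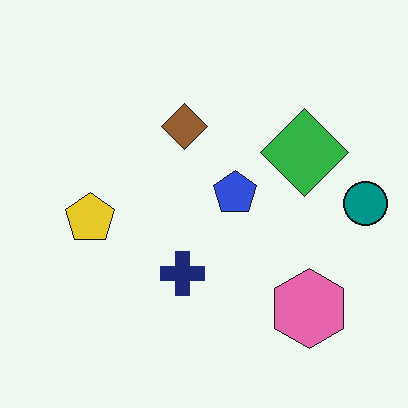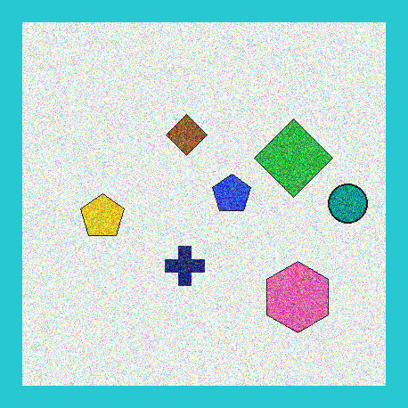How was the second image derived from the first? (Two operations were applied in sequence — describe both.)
Degraded with strong gaussian noise, then framed with a cyan border.

Random speckle covers the whole image, including the flat background. A solid cyan frame runs around the edge of the second image, with the content slightly shrunk inside it.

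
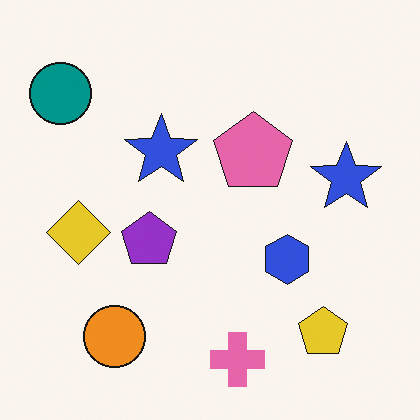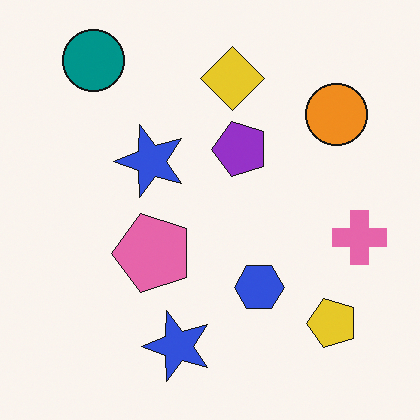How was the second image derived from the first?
The image was transposed (reflected across the top-left ↔ bottom-right diagonal).

Shapes have swapped their row and column positions — what was in the top-right is now in the bottom-left — a diagonal reflection.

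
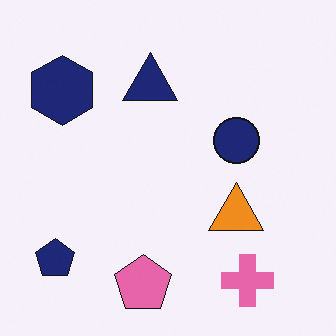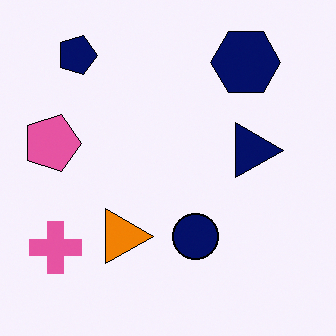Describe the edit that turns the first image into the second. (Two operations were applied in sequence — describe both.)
The transformation is: rotated 90° clockwise, then given slightly increased contrast.

The navy pentagon sits in the bottom-left of the first image and the top-left of the second — consistent with a whole-image 90° clockwise rotation. Tones are pushed away from mid-grey across the whole image — a global contrast change.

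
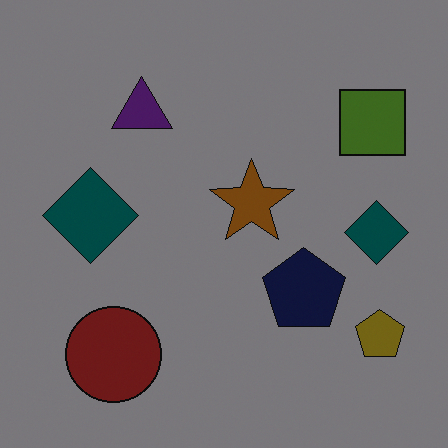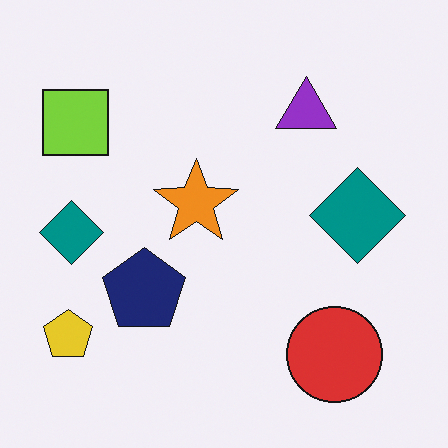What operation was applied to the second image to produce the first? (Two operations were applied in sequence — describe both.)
The image was flipped horizontally (left ↔ right), then noticeably darkened.

The yellow pentagon is in the bottom-left of the second image and the bottom-right of the first — shapes on opposite sides of the vertical midline have swapped in a mirror flip. Every pixel — background and shapes alike — is uniformly darkened.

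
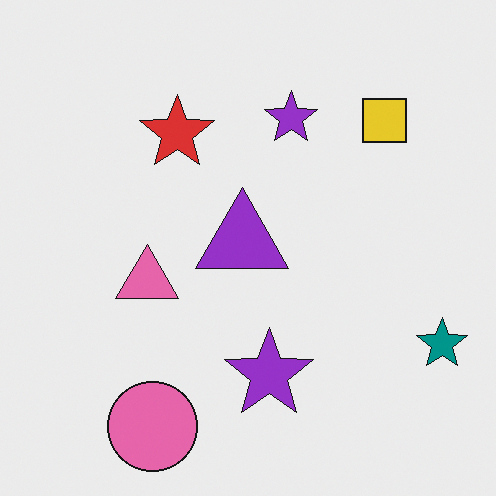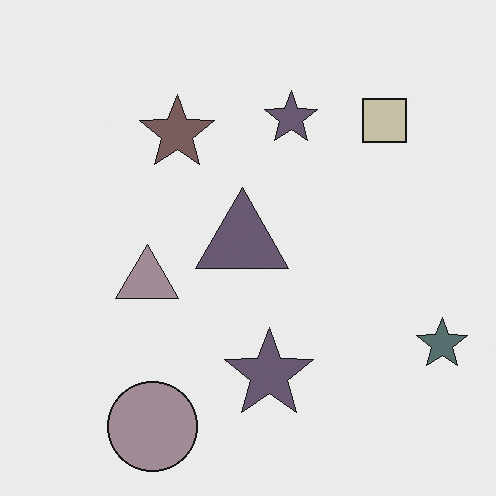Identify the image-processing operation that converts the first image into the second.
Made much more muted (saturation change).

All colors are more muted and greyish — a global saturation change.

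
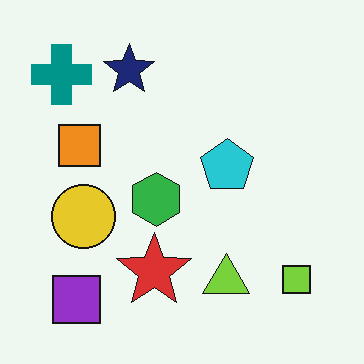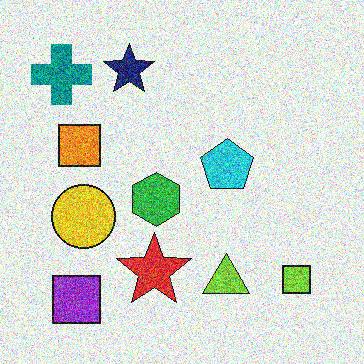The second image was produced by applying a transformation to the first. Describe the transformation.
The image was degraded with a thick layer of grain.

Random speckle covers the whole image, including the flat background.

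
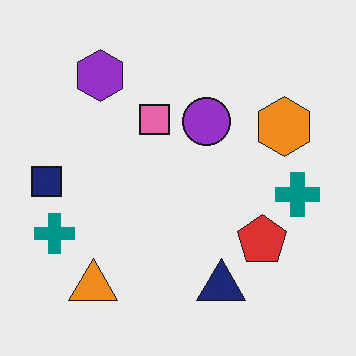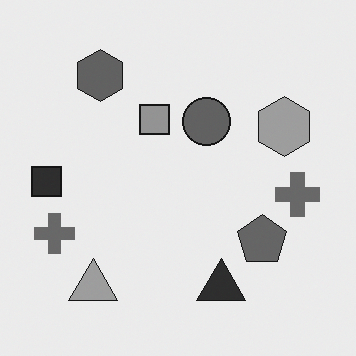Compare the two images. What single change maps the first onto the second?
This is the original image converted to grayscale.

All color is removed — every shape is now a shade of grey.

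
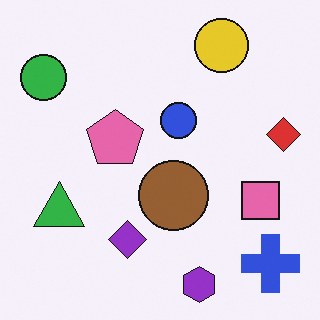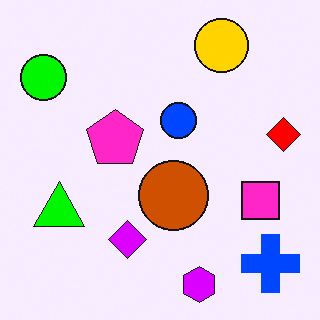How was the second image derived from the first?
The image was heavily oversaturated.

All colors are more vivid — a global saturation change.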